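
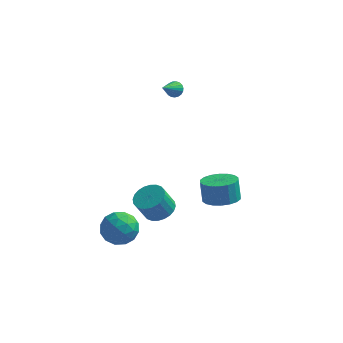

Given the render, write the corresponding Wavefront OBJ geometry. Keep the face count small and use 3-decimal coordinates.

v 2.96 -0.07 -2.994
v 3.605 0.755 -3.076
v 3.385 1.054 -1.788
v 2.74 0.23 -1.706
v 3.189 0.936 -3.189
v 2.97 1.236 -1.901
v 2.728 0.918 -3.263
v 2.509 1.218 -1.976
v 2.313 0.705 -3.284
v 2.094 1.004 -1.997
v 2.026 0.338 -3.248
v 1.807 0.637 -1.96
v 1.924 -0.11 -3.161
v 1.704 0.19 -1.874
v 2.027 -0.55 -3.041
v 1.807 -0.25 -1.754
v 2.315 -0.894 -2.912
v 2.095 -0.595 -1.624
v 2.73 -1.076 -2.799
v 2.511 -0.776 -1.511
v 3.191 -1.058 -2.724
v 2.972 -0.758 -1.437
v 3.606 -0.844 -2.703
v 3.387 -0.545 -1.416
v 3.893 -0.477 -2.74
v 3.674 -0.178 -1.452
v 3.996 -0.03 -2.826
v 3.776 0.27 -1.539
v 3.893 0.41 -2.946
v 3.673 0.71 -1.659
v -0.456 2.945 3.193
v -0.235 3.179 3.627
v -0.844 1.835 3.987
v -0.446 3.257 3.633
v -0.658 3.282 3.564
v -0.835 3.248 3.43
v -0.946 3.162 3.255
v -0.973 3.038 3.07
v -0.911 2.899 2.905
v -0.769 2.767 2.791
v -0.574 2.667 2.745
v -0.358 2.614 2.778
v -0.159 2.619 2.882
v -0.011 2.68 3.039
v 0.06 2.787 3.224
v 0.041 2.922 3.403
v -0.063 3.06 3.545
v -2.321 -2.663 -3.206
v -1.197 -2.681 -3.259
v -2.403 -3.899 -4.541
v -1.279 -3.917 -4.594
v -1.807 -4.34 -3.695
v -1.756 -3.577 -2.87
v -1.844 -3.003 -4.93
v -1.793 -2.24 -4.105
v -0.902 -2.891 -4.324
v -0.88 -3.718 -3.561
v -2.72 -2.862 -4.239
v -2.698 -3.689 -3.476
v -1.751 -2.564 -3.116
v -1.849 -4.016 -4.684
v -2.159 -4.265 -4.156
v -1.498 -4.276 -4.187
v -2.08 -3.09 -2.887
v -1.42 -3.101 -2.918
v -1.778 -4.076 -3.174
v -2.18 -3.479 -4.882
v -1.52 -3.49 -4.913
v -2.102 -2.304 -3.613
v -1.441 -2.315 -3.644
v -1.822 -2.504 -4.626
v -0.918 -2.698 -3.773
v -0.966 -3.424 -4.557
v -1.298 -2.887 -4.755
v -1.268 -2.439 -4.27
v -0.904 -3.184 -3.324
v -0.953 -3.91 -4.108
v -1.263 -4.159 -3.58
v -1.233 -3.71 -3.095
v -0.731 -3.307 -3.95
v -2.647 -2.67 -3.692
v -2.696 -3.396 -4.476
v -2.367 -2.87 -4.705
v -2.337 -2.421 -4.22
v -2.634 -3.156 -3.243
v -2.682 -3.882 -4.027
v -2.332 -4.141 -3.53
v -2.302 -3.693 -3.045
v -2.869 -3.273 -3.85
v 0.341 -3.079 -2.005
v 1.196 -3.007 -1.673
v 0.754 -3.449 -0.442
v -0.101 -3.521 -0.775
v 1.065 -2.68 -1.602
v 0.623 -3.122 -0.372
v 0.825 -2.414 -1.593
v 0.383 -2.855 -0.363
v 0.51 -2.249 -1.647
v 0.069 -2.69 -0.416
v 0.17 -2.211 -1.755
v -0.271 -2.652 -0.524
v -0.144 -2.304 -1.901
v -0.586 -2.746 -0.671
v -0.384 -2.516 -2.064
v -0.826 -2.957 -0.833
v -0.514 -2.813 -2.217
v -0.956 -3.255 -0.986
v -0.514 -3.151 -2.338
v -0.956 -3.593 -1.107
v -0.383 -3.478 -2.408
v -0.825 -3.92 -1.178
v -0.143 -3.745 -2.417
v -0.585 -4.186 -1.187
v 0.171 -3.91 -2.364
v -0.27 -4.351 -1.133
v 0.511 -3.948 -2.256
v 0.07 -4.389 -1.025
v 0.826 -3.854 -2.109
v 0.384 -4.296 -0.879
v 1.066 -3.643 -1.947
v 0.624 -4.084 -0.716
v 1.196 -3.345 -1.794
v 0.754 -3.787 -0.563
f 2 1 5
f 2 5 3
f 3 5 6
f 3 6 4
f 5 1 7
f 5 7 6
f 6 7 8
f 6 8 4
f 7 1 9
f 7 9 8
f 8 9 10
f 8 10 4
f 9 1 11
f 9 11 10
f 10 11 12
f 10 12 4
f 11 1 13
f 11 13 12
f 12 13 14
f 12 14 4
f 13 1 15
f 13 15 14
f 14 15 16
f 14 16 4
f 15 1 17
f 15 17 16
f 16 17 18
f 16 18 4
f 17 1 19
f 17 19 18
f 18 19 20
f 18 20 4
f 19 1 21
f 19 21 20
f 20 21 22
f 20 22 4
f 21 1 23
f 21 23 22
f 22 23 24
f 22 24 4
f 23 1 25
f 23 25 24
f 24 25 26
f 24 26 4
f 25 1 27
f 25 27 26
f 26 27 28
f 26 28 4
f 27 1 29
f 27 29 28
f 28 29 30
f 28 30 4
f 29 1 2
f 29 2 30
f 30 2 3
f 30 3 4
f 32 31 34
f 32 34 33
f 34 31 35
f 34 35 33
f 35 31 36
f 35 36 33
f 36 31 37
f 36 37 33
f 37 31 38
f 37 38 33
f 38 31 39
f 38 39 33
f 39 31 40
f 39 40 33
f 40 31 41
f 40 41 33
f 41 31 42
f 41 42 33
f 42 31 43
f 42 43 33
f 43 31 44
f 43 44 33
f 44 31 45
f 44 45 33
f 45 31 46
f 45 46 33
f 46 31 47
f 46 47 33
f 47 31 32
f 47 32 33
f 48 85 64
f 85 59 88
f 64 88 53
f 85 88 64
f 48 64 60
f 64 53 65
f 60 65 49
f 64 65 60
f 48 60 69
f 60 49 70
f 69 70 55
f 60 70 69
f 48 69 81
f 69 55 84
f 81 84 58
f 69 84 81
f 48 81 85
f 81 58 89
f 85 89 59
f 81 89 85
f 49 65 76
f 65 53 79
f 76 79 57
f 65 79 76
f 53 88 66
f 88 59 87
f 66 87 52
f 88 87 66
f 59 89 86
f 89 58 82
f 86 82 50
f 89 82 86
f 58 84 83
f 84 55 71
f 83 71 54
f 84 71 83
f 55 70 75
f 70 49 72
f 75 72 56
f 70 72 75
f 51 77 63
f 77 57 78
f 63 78 52
f 77 78 63
f 51 63 61
f 63 52 62
f 61 62 50
f 63 62 61
f 51 61 68
f 61 50 67
f 68 67 54
f 61 67 68
f 51 68 73
f 68 54 74
f 73 74 56
f 68 74 73
f 51 73 77
f 73 56 80
f 77 80 57
f 73 80 77
f 52 78 66
f 78 57 79
f 66 79 53
f 78 79 66
f 50 62 86
f 62 52 87
f 86 87 59
f 62 87 86
f 54 67 83
f 67 50 82
f 83 82 58
f 67 82 83
f 56 74 75
f 74 54 71
f 75 71 55
f 74 71 75
f 57 80 76
f 80 56 72
f 76 72 49
f 80 72 76
f 91 90 94
f 91 94 92
f 92 94 95
f 92 95 93
f 94 90 96
f 94 96 95
f 95 96 97
f 95 97 93
f 96 90 98
f 96 98 97
f 97 98 99
f 97 99 93
f 98 90 100
f 98 100 99
f 99 100 101
f 99 101 93
f 100 90 102
f 100 102 101
f 101 102 103
f 101 103 93
f 102 90 104
f 102 104 103
f 103 104 105
f 103 105 93
f 104 90 106
f 104 106 105
f 105 106 107
f 105 107 93
f 106 90 108
f 106 108 107
f 107 108 109
f 107 109 93
f 108 90 110
f 108 110 109
f 109 110 111
f 109 111 93
f 110 90 112
f 110 112 111
f 111 112 113
f 111 113 93
f 112 90 114
f 112 114 113
f 113 114 115
f 113 115 93
f 114 90 116
f 114 116 115
f 115 116 117
f 115 117 93
f 116 90 118
f 116 118 117
f 117 118 119
f 117 119 93
f 118 90 120
f 118 120 119
f 119 120 121
f 119 121 93
f 120 90 122
f 120 122 121
f 121 122 123
f 121 123 93
f 122 90 91
f 122 91 123
f 123 91 92
f 123 92 93



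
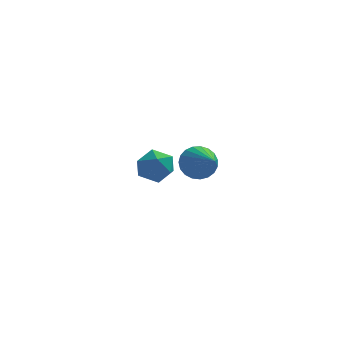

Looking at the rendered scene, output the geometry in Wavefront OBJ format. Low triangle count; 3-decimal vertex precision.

v 1.247 -0.126 -2.376
v 1.702 0.368 -2.501
v 1.838 -0.448 -1.499
v 2.293 0.046 -1.624
v 1.665 0.207 -1.408
v 1.3 0.406 -1.95
v 2.24 -0.486 -2.05
v 1.875 -0.287 -2.592
v 2.316 0.146 -2.3
v 1.961 0.574 -1.903
v 1.579 -0.654 -2.097
v 1.224 -0.226 -1.7
v 3.09 -3.298 -0.19
v 3.369 -3.465 -0.695
v 3.55 -4.342 0.41
v 3.543 -3.324 -0.583
v 3.638 -3.179 -0.404
v 3.639 -3.055 -0.188
v 3.545 -2.972 0.028
v 3.372 -2.946 0.206
v 3.15 -2.98 0.315
v 2.918 -3.07 0.337
v 2.716 -3.198 0.268
v 2.579 -3.344 0.12
v 2.53 -3.482 -0.082
v 2.577 -3.588 -0.303
v 2.714 -3.644 -0.504
v 2.915 -3.639 -0.651
v 3.147 -3.576 -0.719
f 1 12 6
f 1 6 2
f 1 2 8
f 1 8 11
f 1 11 12
f 2 6 10
f 6 12 5
f 12 11 3
f 11 8 7
f 8 2 9
f 4 10 5
f 4 5 3
f 4 3 7
f 4 7 9
f 4 9 10
f 5 10 6
f 3 5 12
f 7 3 11
f 9 7 8
f 10 9 2
f 14 13 16
f 14 16 15
f 16 13 17
f 16 17 15
f 17 13 18
f 17 18 15
f 18 13 19
f 18 19 15
f 19 13 20
f 19 20 15
f 20 13 21
f 20 21 15
f 21 13 22
f 21 22 15
f 22 13 23
f 22 23 15
f 23 13 24
f 23 24 15
f 24 13 25
f 24 25 15
f 25 13 26
f 25 26 15
f 26 13 27
f 26 27 15
f 27 13 28
f 27 28 15
f 28 13 29
f 28 29 15
f 29 13 14
f 29 14 15



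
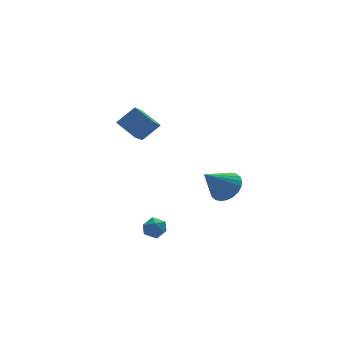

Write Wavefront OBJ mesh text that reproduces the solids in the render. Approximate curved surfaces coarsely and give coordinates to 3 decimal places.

v -2.149 -2.237 -2.296
v -1.778 -1.7 -2.588
v -1.322 -2.98 -2.612
v -0.951 -2.443 -2.904
v -1.024 -2.483 -2.194
v -1.535 -2.023 -1.998
v -1.565 -2.657 -3.202
v -2.076 -2.197 -3.006
v -1.417 -1.959 -3.147
v -1.083 -1.852 -2.524
v -2.017 -2.828 -2.676
v -1.683 -2.721 -2.053
v -1.24 -1.572 4.56
v -1.845 -0.6 5.294
v -2.24 -1.532 3.683
v -2.844 -0.56 4.418
v -0.256 -0.16 3.502
v -0.86 0.812 4.237
v -1.255 -0.12 2.626
v -1.86 0.852 3.36
v 2.187 -2.826 -0.209
v 2.852 -2.627 0.497
v 0.853 -3.054 1.109
v 2.715 -2.274 0.421
v 2.499 -2.005 0.248
v 2.235 -1.86 0.006
v 1.963 -1.863 -0.269
v 1.726 -2.012 -0.535
v 1.559 -2.285 -0.751
v 1.488 -2.64 -0.885
v 1.523 -3.024 -0.916
v 1.659 -3.377 -0.839
v 1.876 -3.646 -0.667
v 2.14 -3.791 -0.425
v 2.411 -3.788 -0.15
v 2.648 -3.639 0.116
v 2.815 -3.366 0.333
v 2.887 -3.011 0.466
f 1 12 6
f 1 6 2
f 1 2 8
f 1 8 11
f 1 11 12
f 2 6 10
f 6 12 5
f 12 11 3
f 11 8 7
f 8 2 9
f 4 10 5
f 4 5 3
f 4 3 7
f 4 7 9
f 4 9 10
f 5 10 6
f 3 5 12
f 7 3 11
f 9 7 8
f 10 9 2
f 14 16 13
f 17 14 13
f 13 16 15
f 15 17 13
f 14 20 16
f 18 14 17
f 18 20 14
f 16 20 15
f 19 17 15
f 15 20 19
f 19 18 17
f 20 18 19
f 22 21 24
f 22 24 23
f 24 21 25
f 24 25 23
f 25 21 26
f 25 26 23
f 26 21 27
f 26 27 23
f 27 21 28
f 27 28 23
f 28 21 29
f 28 29 23
f 29 21 30
f 29 30 23
f 30 21 31
f 30 31 23
f 31 21 32
f 31 32 23
f 32 21 33
f 32 33 23
f 33 21 34
f 33 34 23
f 34 21 35
f 34 35 23
f 35 21 36
f 35 36 23
f 36 21 37
f 36 37 23
f 37 21 38
f 37 38 23
f 38 21 22
f 38 22 23



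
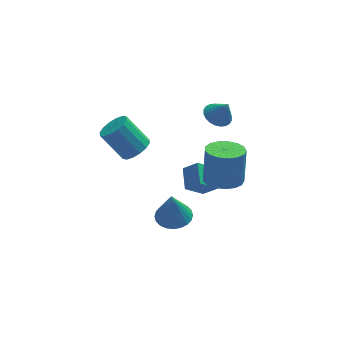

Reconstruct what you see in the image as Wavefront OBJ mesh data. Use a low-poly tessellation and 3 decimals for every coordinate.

v -1.265 2.115 0.348
v -0.603 1.964 0.876
v -1.593 2.674 2.32
v -2.255 2.825 1.792
v -0.535 2.375 0.72
v -1.525 3.085 2.165
v -0.662 2.717 0.465
v -1.652 3.427 1.91
v -0.951 2.897 0.178
v -1.941 3.608 1.623
v -1.324 2.868 -0.063
v -2.314 3.578 1.382
v -1.681 2.637 -0.194
v -2.671 3.347 1.251
v -1.927 2.266 -0.18
v -2.917 2.976 1.264
v -1.995 1.855 -0.025
v -2.985 2.565 1.42
v -1.868 1.513 0.23
v -2.858 2.223 1.675
v -1.579 1.332 0.517
v -2.569 2.043 1.962
v -1.206 1.362 0.758
v -2.196 2.072 2.203
v -0.849 1.593 0.889
v -1.839 2.303 2.334
v 1.725 -3.604 2.931
v 2.448 -4.259 3.03
v 2.657 -3.75 4.849
v 1.935 -3.096 4.749
v 2.669 -3.868 2.896
v 2.878 -3.359 4.714
v 2.673 -3.416 2.769
v 2.883 -2.907 4.587
v 2.461 -3.008 2.679
v 2.67 -2.499 4.498
v 2.08 -2.736 2.647
v 2.289 -2.227 4.466
v 1.617 -2.663 2.68
v 1.827 -2.154 4.498
v 1.18 -2.806 2.77
v 1.39 -2.297 4.589
v 0.867 -3.132 2.897
v 1.077 -2.623 4.716
v 0.751 -3.566 3.032
v 0.961 -3.057 4.851
v 0.858 -4.009 3.144
v 1.068 -3.5 4.962
v 1.164 -4.359 3.206
v 1.374 -3.85 5.025
v 1.598 -4.536 3.206
v 1.808 -4.028 5.025
v 2.061 -4.5 3.143
v 2.271 -3.991 4.961
v 1.455 -0.809 -1.045
v 0.499 -1.006 -0.201
v 1.622 0.362 -0.582
v 0.666 0.165 0.261
v 2.114 -1.165 -0.381
v 1.158 -1.362 0.462
v 2.281 0.006 0.081
v 1.325 -0.191 0.925
v 2.623 1.083 3.284
v 3.302 1.4 3.108
v 3.057 0.757 4.376
v 3.16 1.632 3.234
v 2.935 1.781 3.367
v 2.663 1.824 3.488
v 2.385 1.753 3.578
v 2.144 1.581 3.622
v 1.975 1.333 3.616
v 1.904 1.046 3.558
v 1.944 0.765 3.459
v 2.086 0.533 3.333
v 2.31 0.384 3.2
v 2.582 0.341 3.079
v 2.86 0.412 2.99
v 3.102 0.584 2.945
v 3.271 0.833 2.952
v 3.341 1.119 3.009
v 0.003 -0.709 -2.655
v 0.552 0.06 -2.559
v -0.143 -0.831 -0.845
v 0.214 0.214 -2.576
v -0.155 0.226 -2.605
v -0.5 0.097 -2.641
v -0.769 -0.155 -2.68
v -0.92 -0.492 -2.714
v -0.931 -0.862 -2.74
v -0.8 -1.208 -2.753
v -0.546 -1.478 -2.751
v -0.209 -1.632 -2.734
v 0.16 -1.645 -2.705
v 0.505 -1.515 -2.669
v 0.774 -1.263 -2.63
v 0.925 -0.926 -2.596
v 0.936 -0.557 -2.57
v 0.805 -0.21 -2.557
f 2 1 5
f 2 5 3
f 3 5 6
f 3 6 4
f 5 1 7
f 5 7 6
f 6 7 8
f 6 8 4
f 7 1 9
f 7 9 8
f 8 9 10
f 8 10 4
f 9 1 11
f 9 11 10
f 10 11 12
f 10 12 4
f 11 1 13
f 11 13 12
f 12 13 14
f 12 14 4
f 13 1 15
f 13 15 14
f 14 15 16
f 14 16 4
f 15 1 17
f 15 17 16
f 16 17 18
f 16 18 4
f 17 1 19
f 17 19 18
f 18 19 20
f 18 20 4
f 19 1 21
f 19 21 20
f 20 21 22
f 20 22 4
f 21 1 23
f 21 23 22
f 22 23 24
f 22 24 4
f 23 1 25
f 23 25 24
f 24 25 26
f 24 26 4
f 25 1 2
f 25 2 26
f 26 2 3
f 26 3 4
f 28 27 31
f 28 31 29
f 29 31 32
f 29 32 30
f 31 27 33
f 31 33 32
f 32 33 34
f 32 34 30
f 33 27 35
f 33 35 34
f 34 35 36
f 34 36 30
f 35 27 37
f 35 37 36
f 36 37 38
f 36 38 30
f 37 27 39
f 37 39 38
f 38 39 40
f 38 40 30
f 39 27 41
f 39 41 40
f 40 41 42
f 40 42 30
f 41 27 43
f 41 43 42
f 42 43 44
f 42 44 30
f 43 27 45
f 43 45 44
f 44 45 46
f 44 46 30
f 45 27 47
f 45 47 46
f 46 47 48
f 46 48 30
f 47 27 49
f 47 49 48
f 48 49 50
f 48 50 30
f 49 27 51
f 49 51 50
f 50 51 52
f 50 52 30
f 51 27 53
f 51 53 52
f 52 53 54
f 52 54 30
f 53 27 28
f 53 28 54
f 54 28 29
f 54 29 30
f 56 58 55
f 59 56 55
f 55 58 57
f 57 59 55
f 56 62 58
f 60 56 59
f 60 62 56
f 58 62 57
f 61 59 57
f 57 62 61
f 61 60 59
f 62 60 61
f 64 63 66
f 64 66 65
f 66 63 67
f 66 67 65
f 67 63 68
f 67 68 65
f 68 63 69
f 68 69 65
f 69 63 70
f 69 70 65
f 70 63 71
f 70 71 65
f 71 63 72
f 71 72 65
f 72 63 73
f 72 73 65
f 73 63 74
f 73 74 65
f 74 63 75
f 74 75 65
f 75 63 76
f 75 76 65
f 76 63 77
f 76 77 65
f 77 63 78
f 77 78 65
f 78 63 79
f 78 79 65
f 79 63 80
f 79 80 65
f 80 63 64
f 80 64 65
f 82 81 84
f 82 84 83
f 84 81 85
f 84 85 83
f 85 81 86
f 85 86 83
f 86 81 87
f 86 87 83
f 87 81 88
f 87 88 83
f 88 81 89
f 88 89 83
f 89 81 90
f 89 90 83
f 90 81 91
f 90 91 83
f 91 81 92
f 91 92 83
f 92 81 93
f 92 93 83
f 93 81 94
f 93 94 83
f 94 81 95
f 94 95 83
f 95 81 96
f 95 96 83
f 96 81 97
f 96 97 83
f 97 81 98
f 97 98 83
f 98 81 82
f 98 82 83



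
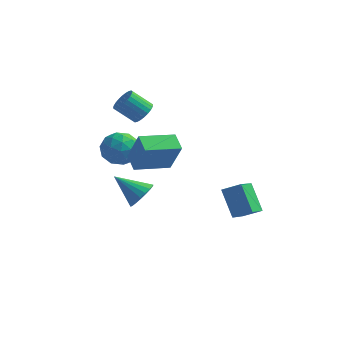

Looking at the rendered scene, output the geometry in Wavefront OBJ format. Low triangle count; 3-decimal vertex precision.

v 2.744 -0.545 -2.41
v 3.837 -0.332 -1.842
v 2.918 1.017 -3.329
v 4.011 1.229 -2.761
v 3.709 -1.529 -3.899
v 4.802 -1.317 -3.331
v 3.883 0.032 -4.818
v 4.976 0.245 -4.25
v -1.008 -4.747 1.228
v -0.231 -5.088 3.17
v -1.682 -3.85 1.654
v -0.904 -4.191 3.597
v 0.624 -3.329 0.823
v 1.402 -3.67 2.766
v -0.049 -2.432 1.25
v 0.728 -2.773 3.192
v -2.757 1.964 1.423
v -2.28 1.396 1.817
v -3.445 1.148 2.87
v -3.923 1.716 2.477
v -2.196 1.671 1.975
v -3.361 1.422 3.028
v -2.198 1.99 2.049
v -3.363 1.742 3.102
v -2.284 2.306 2.028
v -3.449 2.057 3.081
v -2.443 2.569 1.914
v -3.608 2.32 2.967
v -2.649 2.74 1.726
v -3.815 2.492 2.779
v -2.873 2.794 1.492
v -4.038 2.545 2.545
v -3.078 2.721 1.247
v -4.243 2.472 2.301
v -3.235 2.532 1.03
v -4.4 2.284 2.083
v -3.319 2.258 0.872
v -4.484 2.009 1.925
v -3.317 1.938 0.798
v -4.482 1.69 1.851
v -3.231 1.623 0.819
v -4.396 1.374 1.872
v -3.072 1.36 0.933
v -4.237 1.111 1.986
v -2.865 1.188 1.121
v -4.031 0.94 2.174
v -2.642 1.135 1.355
v -3.807 0.886 2.408
v -2.437 1.208 1.599
v -3.602 0.959 2.653
v -1.357 -2.432 -2.547
v -0.792 -2.599 -1.751
v -3.043 -2.348 -1.333
v -0.792 -2.159 -1.781
v -0.903 -1.774 -1.962
v -1.105 -1.519 -2.26
v -1.356 -1.444 -2.614
v -1.607 -1.565 -2.955
v -1.809 -1.858 -3.215
v -1.921 -2.265 -3.343
v -1.921 -2.704 -3.313
v -1.81 -3.09 -3.131
v -1.608 -3.345 -2.834
v -1.357 -3.42 -2.48
v -1.106 -3.298 -2.139
v -0.904 -3.005 -1.879
v -4.337 -0.812 -0.339
v -3.974 -0.199 0.664
v -2.466 -1.421 -0.644
v -2.103 -0.808 0.359
v -2.814 -1.805 0.472
v -3.97 -1.429 0.66
v -2.47 -0.191 -0.64
v -3.626 0.185 -0.452
v -2.82 0.185 0.478
v -3.032 -0.813 1.165
v -3.408 -0.807 -1.145
v -3.62 -1.805 -0.458
v -4.319 -0.452 0.189
v -2.121 -1.168 -0.169
v -2.538 -1.754 -0.103
v -2.325 -1.394 0.486
v -4.317 -1.175 0.187
v -4.104 -0.815 0.777
v -3.422 -1.759 0.664
v -2.336 -0.805 -0.757
v -2.123 -0.445 -0.167
v -4.115 -0.226 -0.466
v -3.902 0.134 0.123
v -3.018 0.139 -0.644
v -3.428 0.134 0.669
v -2.328 -0.224 0.49
v -2.544 0.139 -0.097
v -3.223 0.36 0.014
v -3.553 -0.453 1.073
v -2.453 -0.81 0.894
v -2.871 -1.397 0.96
v -3.551 -1.176 1.071
v -2.875 -0.227 0.964
v -3.987 -0.81 -0.874
v -2.887 -1.167 -1.053
v -2.889 -0.444 -1.051
v -3.569 -0.223 -0.94
v -4.112 -1.396 -0.47
v -3.012 -1.754 -0.649
v -3.217 -1.98 0.006
v -3.896 -1.759 0.117
v -3.565 -1.393 -0.944
f 2 4 1
f 5 2 1
f 1 4 3
f 3 5 1
f 2 8 4
f 6 2 5
f 6 8 2
f 4 8 3
f 7 5 3
f 3 8 7
f 7 6 5
f 8 6 7
f 10 12 9
f 13 10 9
f 9 12 11
f 11 13 9
f 10 16 12
f 14 10 13
f 14 16 10
f 12 16 11
f 15 13 11
f 11 16 15
f 15 14 13
f 16 14 15
f 18 17 21
f 18 21 19
f 19 21 22
f 19 22 20
f 21 17 23
f 21 23 22
f 22 23 24
f 22 24 20
f 23 17 25
f 23 25 24
f 24 25 26
f 24 26 20
f 25 17 27
f 25 27 26
f 26 27 28
f 26 28 20
f 27 17 29
f 27 29 28
f 28 29 30
f 28 30 20
f 29 17 31
f 29 31 30
f 30 31 32
f 30 32 20
f 31 17 33
f 31 33 32
f 32 33 34
f 32 34 20
f 33 17 35
f 33 35 34
f 34 35 36
f 34 36 20
f 35 17 37
f 35 37 36
f 36 37 38
f 36 38 20
f 37 17 39
f 37 39 38
f 38 39 40
f 38 40 20
f 39 17 41
f 39 41 40
f 40 41 42
f 40 42 20
f 41 17 43
f 41 43 42
f 42 43 44
f 42 44 20
f 43 17 45
f 43 45 44
f 44 45 46
f 44 46 20
f 45 17 47
f 45 47 46
f 46 47 48
f 46 48 20
f 47 17 49
f 47 49 48
f 48 49 50
f 48 50 20
f 49 17 18
f 49 18 50
f 50 18 19
f 50 19 20
f 52 51 54
f 52 54 53
f 54 51 55
f 54 55 53
f 55 51 56
f 55 56 53
f 56 51 57
f 56 57 53
f 57 51 58
f 57 58 53
f 58 51 59
f 58 59 53
f 59 51 60
f 59 60 53
f 60 51 61
f 60 61 53
f 61 51 62
f 61 62 53
f 62 51 63
f 62 63 53
f 63 51 64
f 63 64 53
f 64 51 65
f 64 65 53
f 65 51 66
f 65 66 53
f 66 51 52
f 66 52 53
f 67 104 83
f 104 78 107
f 83 107 72
f 104 107 83
f 67 83 79
f 83 72 84
f 79 84 68
f 83 84 79
f 67 79 88
f 79 68 89
f 88 89 74
f 79 89 88
f 67 88 100
f 88 74 103
f 100 103 77
f 88 103 100
f 67 100 104
f 100 77 108
f 104 108 78
f 100 108 104
f 68 84 95
f 84 72 98
f 95 98 76
f 84 98 95
f 72 107 85
f 107 78 106
f 85 106 71
f 107 106 85
f 78 108 105
f 108 77 101
f 105 101 69
f 108 101 105
f 77 103 102
f 103 74 90
f 102 90 73
f 103 90 102
f 74 89 94
f 89 68 91
f 94 91 75
f 89 91 94
f 70 96 82
f 96 76 97
f 82 97 71
f 96 97 82
f 70 82 80
f 82 71 81
f 80 81 69
f 82 81 80
f 70 80 87
f 80 69 86
f 87 86 73
f 80 86 87
f 70 87 92
f 87 73 93
f 92 93 75
f 87 93 92
f 70 92 96
f 92 75 99
f 96 99 76
f 92 99 96
f 71 97 85
f 97 76 98
f 85 98 72
f 97 98 85
f 69 81 105
f 81 71 106
f 105 106 78
f 81 106 105
f 73 86 102
f 86 69 101
f 102 101 77
f 86 101 102
f 75 93 94
f 93 73 90
f 94 90 74
f 93 90 94
f 76 99 95
f 99 75 91
f 95 91 68
f 99 91 95



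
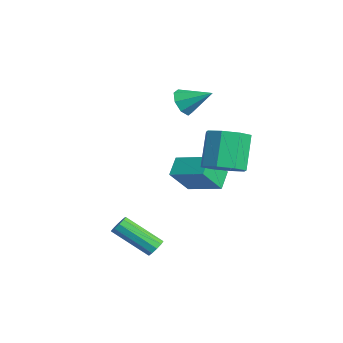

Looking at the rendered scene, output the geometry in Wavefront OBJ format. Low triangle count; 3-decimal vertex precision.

v -1.047 2.18 -1.49
v -0.073 2.385 -1.024
v -1.038 2.966 0.737
v -2.013 2.76 0.27
v -0.389 3.058 -1.419
v -1.354 3.639 0.341
v -1.091 3.216 -1.856
v -2.056 3.797 -0.096
v -1.767 2.767 -2.079
v -2.733 3.348 -0.318
v -2.022 1.974 -1.957
v -2.987 2.555 -0.196
v -1.706 1.301 -1.561
v -2.671 1.882 0.199
v -1.004 1.143 -1.124
v -1.969 1.724 0.636
v -0.327 1.592 -0.902
v -1.293 2.173 0.859
v -3.953 1.185 1.671
v -3.454 0.612 2.007
v -3.147 2.355 2.469
v -3.232 0.835 1.456
v -3.431 1.262 1.03
v -3.937 1.644 0.98
v -4.452 1.757 1.335
v -4.674 1.534 1.887
v -4.474 1.107 2.312
v -3.969 0.725 2.362
v 2.007 -2.037 -4.342
v 2.256 -2.431 -4.595
v 1.281 -3.857 -3.331
v 1.033 -3.463 -3.078
v 2.444 -2.337 -4.344
v 1.469 -3.763 -3.08
v 2.466 -2.129 -4.092
v 1.491 -3.554 -2.828
v 2.312 -1.885 -3.936
v 1.337 -3.311 -2.672
v 2.042 -1.7 -3.935
v 1.067 -3.125 -2.671
v 1.759 -1.643 -4.089
v 0.784 -3.069 -2.825
v 1.571 -1.737 -4.34
v 0.596 -3.163 -3.076
v 1.549 -1.946 -4.592
v 0.574 -3.371 -3.328
v 1.703 -2.189 -4.748
v 0.728 -3.615 -3.484
v 1.973 -2.375 -4.749
v 0.998 -3.8 -3.485
v -3.858 0.469 -2.987
v -4.618 1.039 -2.304
v -4.283 1.551 -4.362
v -5.043 2.12 -3.679
v -2.477 1.68 -2.461
v -3.237 2.249 -1.778
v -2.902 2.761 -3.836
v -3.662 3.331 -3.153
f 2 1 5
f 2 5 3
f 3 5 6
f 3 6 4
f 5 1 7
f 5 7 6
f 6 7 8
f 6 8 4
f 7 1 9
f 7 9 8
f 8 9 10
f 8 10 4
f 9 1 11
f 9 11 10
f 10 11 12
f 10 12 4
f 11 1 13
f 11 13 12
f 12 13 14
f 12 14 4
f 13 1 15
f 13 15 14
f 14 15 16
f 14 16 4
f 15 1 17
f 15 17 16
f 16 17 18
f 16 18 4
f 17 1 2
f 17 2 18
f 18 2 3
f 18 3 4
f 20 19 22
f 20 22 21
f 22 19 23
f 22 23 21
f 23 19 24
f 23 24 21
f 24 19 25
f 24 25 21
f 25 19 26
f 25 26 21
f 26 19 27
f 26 27 21
f 27 19 28
f 27 28 21
f 28 19 20
f 28 20 21
f 30 29 33
f 30 33 31
f 31 33 34
f 31 34 32
f 33 29 35
f 33 35 34
f 34 35 36
f 34 36 32
f 35 29 37
f 35 37 36
f 36 37 38
f 36 38 32
f 37 29 39
f 37 39 38
f 38 39 40
f 38 40 32
f 39 29 41
f 39 41 40
f 40 41 42
f 40 42 32
f 41 29 43
f 41 43 42
f 42 43 44
f 42 44 32
f 43 29 45
f 43 45 44
f 44 45 46
f 44 46 32
f 45 29 47
f 45 47 46
f 46 47 48
f 46 48 32
f 47 29 49
f 47 49 48
f 48 49 50
f 48 50 32
f 49 29 30
f 49 30 50
f 50 30 31
f 50 31 32
f 52 54 51
f 55 52 51
f 51 54 53
f 53 55 51
f 52 58 54
f 56 52 55
f 56 58 52
f 54 58 53
f 57 55 53
f 53 58 57
f 57 56 55
f 58 56 57



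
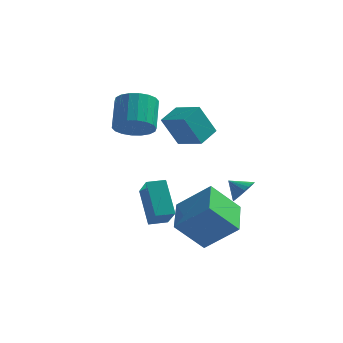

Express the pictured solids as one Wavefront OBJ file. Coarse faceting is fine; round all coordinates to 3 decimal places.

v 1.298 -2.856 -3.453
v 0.029 -3.446 -1.969
v 0.884 -0.865 -3.016
v -0.386 -1.455 -1.532
v 2.926 -2.825 -2.048
v 1.656 -3.415 -0.564
v 2.511 -0.834 -1.611
v 1.242 -1.424 -0.127
v -1.794 -1.294 -3.1
v -1.154 -2.329 -1.942
v -2.579 -0.061 -1.565
v -1.94 -1.096 -0.406
v -0.98 -0.784 -3.094
v -0.341 -1.819 -1.935
v -1.766 0.449 -1.558
v -1.126 -0.586 -0.4
v -2.959 0.456 2.362
v -1.976 0.313 2.734
v -2.239 1.682 3.951
v -3.221 1.824 3.578
v -1.913 0.631 2.391
v -2.176 1.999 3.607
v -2.058 0.913 2.042
v -2.32 2.282 3.258
v -2.38 1.105 1.756
v -2.643 2.474 2.973
v -2.817 1.169 1.59
v -3.08 2.537 2.807
v -3.282 1.091 1.577
v -3.545 2.459 2.794
v -3.683 0.887 1.72
v -3.946 2.256 2.936
v -3.941 0.598 1.989
v -4.204 1.967 3.206
v -4.004 0.281 2.333
v -4.267 1.649 3.549
v -3.86 -0.002 2.682
v -4.122 1.367 3.898
v -3.537 -0.194 2.967
v -3.8 1.175 4.184
v -3.1 -0.257 3.133
v -3.363 1.111 4.35
v -2.635 -0.179 3.146
v -2.898 1.189 4.363
v -2.234 0.024 3.004
v -2.497 1.393 4.22
v -0.804 0.415 1.583
v -1.546 0.082 3.19
v -0.367 1.505 2.011
v -1.108 1.172 3.617
v 0.508 -0.292 2.043
v -0.233 -0.625 3.649
v 0.946 0.798 2.47
v 0.204 0.465 4.077
v 2.103 1.696 -1.827
v 2.536 1.578 -1.19
v 1.297 1.844 -1.253
v 2.564 1.898 -1.232
v 2.513 2.183 -1.377
v 2.391 2.385 -1.6
v 2.219 2.467 -1.863
v 2.026 2.416 -2.119
v 1.847 2.24 -2.325
v 1.712 1.971 -2.444
v 1.645 1.654 -2.458
v 1.657 1.344 -2.362
v 1.745 1.095 -2.173
v 1.896 0.95 -1.925
v 2.082 0.935 -1.66
v 2.272 1.05 -1.424
v 2.432 1.278 -1.258
f 2 4 1
f 5 2 1
f 1 4 3
f 3 5 1
f 2 8 4
f 6 2 5
f 6 8 2
f 4 8 3
f 7 5 3
f 3 8 7
f 7 6 5
f 8 6 7
f 10 12 9
f 13 10 9
f 9 12 11
f 11 13 9
f 10 16 12
f 14 10 13
f 14 16 10
f 12 16 11
f 15 13 11
f 11 16 15
f 15 14 13
f 16 14 15
f 18 17 21
f 18 21 19
f 19 21 22
f 19 22 20
f 21 17 23
f 21 23 22
f 22 23 24
f 22 24 20
f 23 17 25
f 23 25 24
f 24 25 26
f 24 26 20
f 25 17 27
f 25 27 26
f 26 27 28
f 26 28 20
f 27 17 29
f 27 29 28
f 28 29 30
f 28 30 20
f 29 17 31
f 29 31 30
f 30 31 32
f 30 32 20
f 31 17 33
f 31 33 32
f 32 33 34
f 32 34 20
f 33 17 35
f 33 35 34
f 34 35 36
f 34 36 20
f 35 17 37
f 35 37 36
f 36 37 38
f 36 38 20
f 37 17 39
f 37 39 38
f 38 39 40
f 38 40 20
f 39 17 41
f 39 41 40
f 40 41 42
f 40 42 20
f 41 17 43
f 41 43 42
f 42 43 44
f 42 44 20
f 43 17 45
f 43 45 44
f 44 45 46
f 44 46 20
f 45 17 18
f 45 18 46
f 46 18 19
f 46 19 20
f 48 50 47
f 51 48 47
f 47 50 49
f 49 51 47
f 48 54 50
f 52 48 51
f 52 54 48
f 50 54 49
f 53 51 49
f 49 54 53
f 53 52 51
f 54 52 53
f 56 55 58
f 56 58 57
f 58 55 59
f 58 59 57
f 59 55 60
f 59 60 57
f 60 55 61
f 60 61 57
f 61 55 62
f 61 62 57
f 62 55 63
f 62 63 57
f 63 55 64
f 63 64 57
f 64 55 65
f 64 65 57
f 65 55 66
f 65 66 57
f 66 55 67
f 66 67 57
f 67 55 68
f 67 68 57
f 68 55 69
f 68 69 57
f 69 55 70
f 69 70 57
f 70 55 71
f 70 71 57
f 71 55 56
f 71 56 57



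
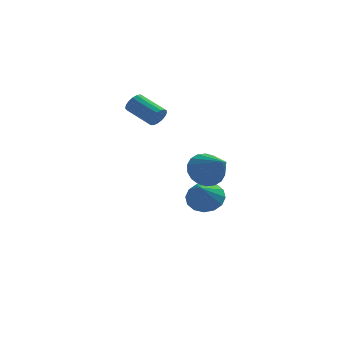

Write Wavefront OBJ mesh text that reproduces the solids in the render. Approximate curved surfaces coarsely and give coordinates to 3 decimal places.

v 1.017 -1.095 0.209
v 1.693 -1.137 -0.443
v 1.963 -2.385 1.271
v 1.826 -0.831 -0.19
v 1.799 -0.577 0.141
v 1.617 -0.427 0.487
v 1.316 -0.408 0.777
v 0.956 -0.526 0.954
v 0.608 -0.756 0.984
v 0.341 -1.054 0.86
v 0.208 -1.36 0.608
v 0.236 -1.613 0.276
v 0.418 -1.764 -0.069
v 0.719 -1.782 -0.359
v 1.079 -1.664 -0.537
v 1.427 -1.434 -0.567
v 0.661 3.608 -3.638
v 1.47 3.201 -3.925
v 0.479 2.432 -2.482
v 1.605 3.522 -3.578
v 1.487 3.866 -3.247
v 1.148 4.141 -3.02
v 0.678 4.273 -2.96
v 0.204 4.227 -3.081
v -0.148 4.015 -3.351
v -0.283 3.695 -3.699
v -0.166 3.351 -4.03
v 0.174 3.076 -4.256
v 0.643 2.944 -4.317
v 1.118 2.99 -4.196
v -1.375 1.985 2.098
v -1.097 2.035 2.582
v -2.286 2.825 3.185
v -2.565 2.775 2.702
v -1.023 2.252 2.442
v -2.213 3.042 3.046
v -1.031 2.408 2.224
v -2.22 3.198 2.827
v -1.117 2.467 1.977
v -2.306 3.257 2.581
v -1.262 2.415 1.758
v -2.452 3.205 2.361
v -1.433 2.265 1.617
v -2.623 3.055 2.22
v -1.591 2.051 1.586
v -2.781 2.841 2.189
v -1.7 1.821 1.672
v -2.889 2.611 2.276
v -1.734 1.63 1.856
v -2.923 2.419 2.46
v -1.686 1.519 2.096
v -2.875 2.309 2.699
v -1.567 1.515 2.336
v -2.756 2.305 2.939
v -1.404 1.619 2.522
v -2.593 2.409 3.125
v -1.234 1.807 2.61
v -2.423 2.597 3.213
f 2 1 4
f 2 4 3
f 4 1 5
f 4 5 3
f 5 1 6
f 5 6 3
f 6 1 7
f 6 7 3
f 7 1 8
f 7 8 3
f 8 1 9
f 8 9 3
f 9 1 10
f 9 10 3
f 10 1 11
f 10 11 3
f 11 1 12
f 11 12 3
f 12 1 13
f 12 13 3
f 13 1 14
f 13 14 3
f 14 1 15
f 14 15 3
f 15 1 16
f 15 16 3
f 16 1 2
f 16 2 3
f 18 17 20
f 18 20 19
f 20 17 21
f 20 21 19
f 21 17 22
f 21 22 19
f 22 17 23
f 22 23 19
f 23 17 24
f 23 24 19
f 24 17 25
f 24 25 19
f 25 17 26
f 25 26 19
f 26 17 27
f 26 27 19
f 27 17 28
f 27 28 19
f 28 17 29
f 28 29 19
f 29 17 30
f 29 30 19
f 30 17 18
f 30 18 19
f 32 31 35
f 32 35 33
f 33 35 36
f 33 36 34
f 35 31 37
f 35 37 36
f 36 37 38
f 36 38 34
f 37 31 39
f 37 39 38
f 38 39 40
f 38 40 34
f 39 31 41
f 39 41 40
f 40 41 42
f 40 42 34
f 41 31 43
f 41 43 42
f 42 43 44
f 42 44 34
f 43 31 45
f 43 45 44
f 44 45 46
f 44 46 34
f 45 31 47
f 45 47 46
f 46 47 48
f 46 48 34
f 47 31 49
f 47 49 48
f 48 49 50
f 48 50 34
f 49 31 51
f 49 51 50
f 50 51 52
f 50 52 34
f 51 31 53
f 51 53 52
f 52 53 54
f 52 54 34
f 53 31 55
f 53 55 54
f 54 55 56
f 54 56 34
f 55 31 57
f 55 57 56
f 56 57 58
f 56 58 34
f 57 31 32
f 57 32 58
f 58 32 33
f 58 33 34



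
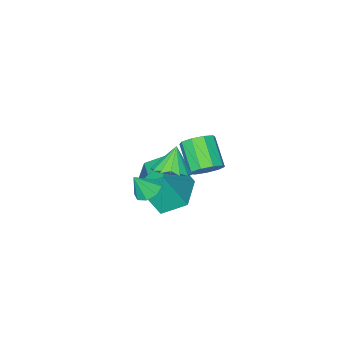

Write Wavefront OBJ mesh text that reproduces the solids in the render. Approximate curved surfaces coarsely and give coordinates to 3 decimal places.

v -2.266 -2.544 -3.526
v -1.636 -2.977 -3.761
v -2.044 -4.15 -2.689
v -2.674 -3.716 -2.454
v -1.494 -2.649 -3.347
v -1.901 -3.821 -2.275
v -1.712 -2.271 -3.017
v -2.12 -3.444 -1.945
v -2.19 -2.021 -2.925
v -2.598 -3.193 -1.853
v -2.704 -2.015 -3.114
v -3.111 -3.188 -2.042
v -3.012 -2.257 -3.496
v -3.42 -3.43 -2.424
v -2.972 -2.633 -3.892
v -3.38 -3.805 -2.82
v -2.601 -2.967 -4.116
v -3.009 -4.139 -3.044
v -2.074 -3.103 -4.065
v -2.481 -4.276 -2.993
v 1.382 -0.322 -0.505
v 2.041 -0.853 -0.353
v 0.898 -0.598 0.625
v 2.171 -0.491 -0.208
v 2.121 -0.089 -0.131
v 1.902 0.259 -0.14
v 1.563 0.474 -0.233
v 1.183 0.507 -0.387
v 0.849 0.35 -0.569
v 0.637 0.039 -0.736
v 0.595 -0.354 -0.85
v 0.734 -0.74 -0.885
v 1.022 -1.03 -0.833
v 1.392 -1.158 -0.706
v 1.759 -1.094 -0.532
v 0.209 -2.025 -3.328
v -0.548 -1.22 -2.625
v 1.609 -0.726 -3.31
v 0.852 0.079 -2.606
v 0.888 -2.779 -1.734
v 0.131 -1.974 -1.03
v 2.288 -1.48 -1.715
v 1.531 -0.675 -1.012
v 2.935 0.188 -0.602
v 3.345 0.648 -0.732
v 3.465 -0.028 0.302
v 2.968 0.804 -0.475
v 2.572 0.598 -0.292
v 2.389 0.152 -0.291
v 2.526 -0.273 -0.472
v 2.902 -0.428 -0.73
v 3.298 -0.223 -0.913
v 3.482 0.223 -0.914
f 2 1 5
f 2 5 3
f 3 5 6
f 3 6 4
f 5 1 7
f 5 7 6
f 6 7 8
f 6 8 4
f 7 1 9
f 7 9 8
f 8 9 10
f 8 10 4
f 9 1 11
f 9 11 10
f 10 11 12
f 10 12 4
f 11 1 13
f 11 13 12
f 12 13 14
f 12 14 4
f 13 1 15
f 13 15 14
f 14 15 16
f 14 16 4
f 15 1 17
f 15 17 16
f 16 17 18
f 16 18 4
f 17 1 19
f 17 19 18
f 18 19 20
f 18 20 4
f 19 1 2
f 19 2 20
f 20 2 3
f 20 3 4
f 22 21 24
f 22 24 23
f 24 21 25
f 24 25 23
f 25 21 26
f 25 26 23
f 26 21 27
f 26 27 23
f 27 21 28
f 27 28 23
f 28 21 29
f 28 29 23
f 29 21 30
f 29 30 23
f 30 21 31
f 30 31 23
f 31 21 32
f 31 32 23
f 32 21 33
f 32 33 23
f 33 21 34
f 33 34 23
f 34 21 35
f 34 35 23
f 35 21 22
f 35 22 23
f 37 39 36
f 40 37 36
f 36 39 38
f 38 40 36
f 37 43 39
f 41 37 40
f 41 43 37
f 39 43 38
f 42 40 38
f 38 43 42
f 42 41 40
f 43 41 42
f 45 44 47
f 45 47 46
f 47 44 48
f 47 48 46
f 48 44 49
f 48 49 46
f 49 44 50
f 49 50 46
f 50 44 51
f 50 51 46
f 51 44 52
f 51 52 46
f 52 44 53
f 52 53 46
f 53 44 45
f 53 45 46



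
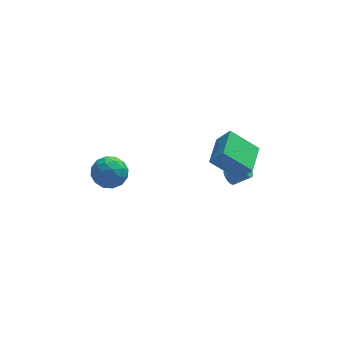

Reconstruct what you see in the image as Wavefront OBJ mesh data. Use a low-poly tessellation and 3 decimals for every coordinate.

v 2.552 -1.009 -2.206
v 2.851 -0.794 -2.588
v 3.787 -0.936 -1.935
v 3.488 -1.151 -1.554
v 2.799 -0.626 -2.478
v 3.735 -0.769 -1.825
v 2.71 -0.517 -2.326
v 3.646 -0.66 -1.673
v 2.597 -0.483 -2.156
v 3.533 -0.626 -1.504
v 2.477 -0.529 -1.994
v 3.413 -0.671 -1.341
v 2.369 -0.648 -1.865
v 3.305 -0.79 -1.212
v 2.288 -0.821 -1.787
v 3.224 -0.964 -1.134
v 2.247 -1.024 -1.773
v 3.183 -1.166 -1.12
v 2.253 -1.224 -1.825
v 3.189 -1.366 -1.172
v 2.305 -1.391 -1.935
v 3.241 -1.534 -1.282
v 2.394 -1.5 -2.087
v 3.33 -1.643 -1.434
v 2.507 -1.534 -2.256
v 3.443 -1.677 -1.604
v 2.627 -1.489 -2.419
v 3.563 -1.631 -1.766
v 2.735 -1.37 -2.548
v 3.671 -1.512 -1.895
v 2.816 -1.196 -2.626
v 3.752 -1.339 -1.973
v 2.857 -0.994 -2.64
v 3.793 -1.136 -1.987
v 2.626 -3.148 -0.354
v 1.173 -2.634 0.856
v 3.329 -1.32 -0.288
v 1.876 -0.806 0.923
v 3.284 -3.434 0.557
v 1.831 -2.92 1.768
v 3.987 -1.606 0.624
v 2.534 -1.092 1.834
v -4.663 -0.298 -0.954
v -3.795 0.231 -0.647
v -3.685 -1.371 -1.873
v -2.817 -0.842 -1.566
v -3.364 -1.419 -0.862
v -3.968 -0.756 -0.294
v -3.512 -0.384 -2.226
v -4.116 0.279 -1.658
v -3.083 0.177 -1.433
v -2.992 -0.462 -0.59
v -4.488 -0.678 -1.93
v -4.397 -1.317 -1.087
v -4.315 0.061 -0.72
v -3.165 -1.201 -1.8
v -3.487 -1.54 -1.386
v -2.976 -1.229 -1.206
v -4.417 -0.519 -0.512
v -3.906 -0.208 -0.332
v -3.653 -1.178 -0.458
v -3.574 -0.932 -2.188
v -3.063 -0.621 -2.008
v -4.504 0.089 -1.314
v -3.993 0.4 -1.134
v -3.827 0.038 -2.062
v -3.386 0.34 -1.002
v -2.811 -0.291 -1.542
v -3.22 -0.022 -1.93
v -3.575 0.368 -1.596
v -3.332 -0.036 -0.506
v -2.758 -0.666 -1.046
v -3.079 -1.005 -0.632
v -3.434 -0.615 -0.298
v -2.914 -0.067 -0.968
v -4.722 -0.474 -1.474
v -4.148 -1.104 -2.014
v -4.046 -0.525 -2.222
v -4.401 -0.135 -1.888
v -4.669 -0.849 -0.978
v -4.094 -1.48 -1.518
v -3.905 -1.508 -0.924
v -4.26 -1.118 -0.59
v -4.566 -1.073 -1.552
f 2 1 5
f 2 5 3
f 3 5 6
f 3 6 4
f 5 1 7
f 5 7 6
f 6 7 8
f 6 8 4
f 7 1 9
f 7 9 8
f 8 9 10
f 8 10 4
f 9 1 11
f 9 11 10
f 10 11 12
f 10 12 4
f 11 1 13
f 11 13 12
f 12 13 14
f 12 14 4
f 13 1 15
f 13 15 14
f 14 15 16
f 14 16 4
f 15 1 17
f 15 17 16
f 16 17 18
f 16 18 4
f 17 1 19
f 17 19 18
f 18 19 20
f 18 20 4
f 19 1 21
f 19 21 20
f 20 21 22
f 20 22 4
f 21 1 23
f 21 23 22
f 22 23 24
f 22 24 4
f 23 1 25
f 23 25 24
f 24 25 26
f 24 26 4
f 25 1 27
f 25 27 26
f 26 27 28
f 26 28 4
f 27 1 29
f 27 29 28
f 28 29 30
f 28 30 4
f 29 1 31
f 29 31 30
f 30 31 32
f 30 32 4
f 31 1 33
f 31 33 32
f 32 33 34
f 32 34 4
f 33 1 2
f 33 2 34
f 34 2 3
f 34 3 4
f 36 38 35
f 39 36 35
f 35 38 37
f 37 39 35
f 36 42 38
f 40 36 39
f 40 42 36
f 38 42 37
f 41 39 37
f 37 42 41
f 41 40 39
f 42 40 41
f 43 80 59
f 80 54 83
f 59 83 48
f 80 83 59
f 43 59 55
f 59 48 60
f 55 60 44
f 59 60 55
f 43 55 64
f 55 44 65
f 64 65 50
f 55 65 64
f 43 64 76
f 64 50 79
f 76 79 53
f 64 79 76
f 43 76 80
f 76 53 84
f 80 84 54
f 76 84 80
f 44 60 71
f 60 48 74
f 71 74 52
f 60 74 71
f 48 83 61
f 83 54 82
f 61 82 47
f 83 82 61
f 54 84 81
f 84 53 77
f 81 77 45
f 84 77 81
f 53 79 78
f 79 50 66
f 78 66 49
f 79 66 78
f 50 65 70
f 65 44 67
f 70 67 51
f 65 67 70
f 46 72 58
f 72 52 73
f 58 73 47
f 72 73 58
f 46 58 56
f 58 47 57
f 56 57 45
f 58 57 56
f 46 56 63
f 56 45 62
f 63 62 49
f 56 62 63
f 46 63 68
f 63 49 69
f 68 69 51
f 63 69 68
f 46 68 72
f 68 51 75
f 72 75 52
f 68 75 72
f 47 73 61
f 73 52 74
f 61 74 48
f 73 74 61
f 45 57 81
f 57 47 82
f 81 82 54
f 57 82 81
f 49 62 78
f 62 45 77
f 78 77 53
f 62 77 78
f 51 69 70
f 69 49 66
f 70 66 50
f 69 66 70
f 52 75 71
f 75 51 67
f 71 67 44
f 75 67 71



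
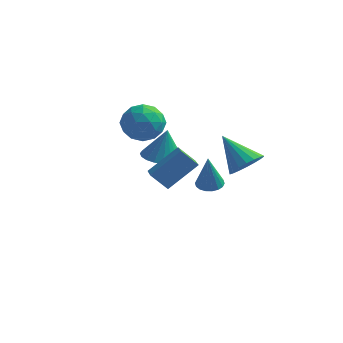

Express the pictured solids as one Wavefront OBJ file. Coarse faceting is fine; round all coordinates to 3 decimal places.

v 0.482 -3.091 -0.311
v -0.27 -3.248 0.462
v -0.011 -2.214 -0.613
v -0.762 -2.371 0.161
v 1.502 -2.109 0.879
v 0.751 -2.266 1.653
v 1.01 -1.232 0.578
v 0.258 -1.389 1.351
v -1.321 0.537 -0.527
v -0.503 1.05 -0.697
v -1.099 0.723 1.107
v -0.787 1.342 -0.692
v -1.163 1.495 -0.658
v -1.567 1.483 -0.602
v -1.928 1.307 -0.533
v -2.184 0.997 -0.462
v -2.291 0.609 -0.404
v -2.23 0.207 -0.366
v -2.012 -0.137 -0.356
v -1.675 -0.365 -0.376
v -1.276 -0.437 -0.422
v -0.886 -0.34 -0.486
v -0.57 -0.092 -0.558
v -0.385 0.265 -0.624
v -0.361 0.668 -0.673
v 2.51 1.239 -0.667
v 3.18 1.602 -0.117
v 1.13 1.761 0.667
v 3.071 1.927 -0.357
v 2.85 2.115 -0.658
v 2.563 2.13 -0.962
v 2.265 1.969 -1.207
v 2.015 1.663 -1.345
v 1.864 1.273 -1.349
v 1.841 0.876 -1.218
v 1.95 0.551 -0.978
v 2.17 0.363 -0.676
v 2.458 0.348 -0.373
v 2.756 0.51 -0.128
v 3.005 0.816 0.01
v 3.157 1.206 0.014
v -4.195 2.801 -0.603
v -3.575 3.7 -0.948
v -3.085 2.6 0.868
v -2.465 3.499 0.523
v -3.534 3.653 0.905
v -4.22 3.778 -0.004
v -2.44 2.522 -0.076
v -3.126 2.647 -0.985
v -2.49 3.528 -0.622
v -3.166 4.227 -0.016
v -3.494 2.073 -0.064
v -4.17 2.772 0.542
v -3.983 3.268 -0.905
v -2.677 3.032 0.825
v -3.306 3.122 1.049
v -2.941 3.651 0.846
v -4.362 3.314 -0.35
v -3.997 3.843 -0.553
v -3.973 3.815 0.536
v -2.663 2.457 0.473
v -2.298 2.986 0.27
v -3.719 2.649 -0.926
v -3.354 3.178 -1.129
v -2.687 2.485 -0.616
v -2.98 3.696 -0.916
v -2.327 3.578 -0.051
v -2.313 3.003 -0.403
v -2.716 3.076 -0.938
v -3.378 4.107 -0.56
v -2.725 3.989 0.305
v -3.354 4.079 0.529
v -3.757 4.152 -0.005
v -2.74 4.006 -0.368
v -3.935 2.311 -0.385
v -3.282 2.193 0.48
v -2.903 2.148 -0.075
v -3.306 2.221 -0.609
v -4.333 2.722 -0.029
v -3.68 2.604 0.836
v -3.944 3.224 0.858
v -4.347 3.297 0.323
v -3.92 2.294 0.288
v -0.085 3.441 -3.594
v 0.597 3.346 -3.641
v -0.015 2.999 -1.686
v 0.574 3.644 -3.571
v 0.421 3.902 -3.506
v 0.167 4.069 -3.458
v -0.136 4.111 -3.437
v -0.43 4.02 -3.447
v -0.655 3.815 -3.487
v -0.767 3.535 -3.547
v -0.744 3.237 -3.617
v -0.59 2.979 -3.682
v -0.337 2.813 -3.73
v -0.033 2.771 -3.751
v 0.26 2.861 -3.741
v 0.485 3.067 -3.702
f 2 4 1
f 5 2 1
f 1 4 3
f 3 5 1
f 2 8 4
f 6 2 5
f 6 8 2
f 4 8 3
f 7 5 3
f 3 8 7
f 7 6 5
f 8 6 7
f 10 9 12
f 10 12 11
f 12 9 13
f 12 13 11
f 13 9 14
f 13 14 11
f 14 9 15
f 14 15 11
f 15 9 16
f 15 16 11
f 16 9 17
f 16 17 11
f 17 9 18
f 17 18 11
f 18 9 19
f 18 19 11
f 19 9 20
f 19 20 11
f 20 9 21
f 20 21 11
f 21 9 22
f 21 22 11
f 22 9 23
f 22 23 11
f 23 9 24
f 23 24 11
f 24 9 25
f 24 25 11
f 25 9 10
f 25 10 11
f 27 26 29
f 27 29 28
f 29 26 30
f 29 30 28
f 30 26 31
f 30 31 28
f 31 26 32
f 31 32 28
f 32 26 33
f 32 33 28
f 33 26 34
f 33 34 28
f 34 26 35
f 34 35 28
f 35 26 36
f 35 36 28
f 36 26 37
f 36 37 28
f 37 26 38
f 37 38 28
f 38 26 39
f 38 39 28
f 39 26 40
f 39 40 28
f 40 26 41
f 40 41 28
f 41 26 27
f 41 27 28
f 42 79 58
f 79 53 82
f 58 82 47
f 79 82 58
f 42 58 54
f 58 47 59
f 54 59 43
f 58 59 54
f 42 54 63
f 54 43 64
f 63 64 49
f 54 64 63
f 42 63 75
f 63 49 78
f 75 78 52
f 63 78 75
f 42 75 79
f 75 52 83
f 79 83 53
f 75 83 79
f 43 59 70
f 59 47 73
f 70 73 51
f 59 73 70
f 47 82 60
f 82 53 81
f 60 81 46
f 82 81 60
f 53 83 80
f 83 52 76
f 80 76 44
f 83 76 80
f 52 78 77
f 78 49 65
f 77 65 48
f 78 65 77
f 49 64 69
f 64 43 66
f 69 66 50
f 64 66 69
f 45 71 57
f 71 51 72
f 57 72 46
f 71 72 57
f 45 57 55
f 57 46 56
f 55 56 44
f 57 56 55
f 45 55 62
f 55 44 61
f 62 61 48
f 55 61 62
f 45 62 67
f 62 48 68
f 67 68 50
f 62 68 67
f 45 67 71
f 67 50 74
f 71 74 51
f 67 74 71
f 46 72 60
f 72 51 73
f 60 73 47
f 72 73 60
f 44 56 80
f 56 46 81
f 80 81 53
f 56 81 80
f 48 61 77
f 61 44 76
f 77 76 52
f 61 76 77
f 50 68 69
f 68 48 65
f 69 65 49
f 68 65 69
f 51 74 70
f 74 50 66
f 70 66 43
f 74 66 70
f 85 84 87
f 85 87 86
f 87 84 88
f 87 88 86
f 88 84 89
f 88 89 86
f 89 84 90
f 89 90 86
f 90 84 91
f 90 91 86
f 91 84 92
f 91 92 86
f 92 84 93
f 92 93 86
f 93 84 94
f 93 94 86
f 94 84 95
f 94 95 86
f 95 84 96
f 95 96 86
f 96 84 97
f 96 97 86
f 97 84 98
f 97 98 86
f 98 84 99
f 98 99 86
f 99 84 85
f 99 85 86



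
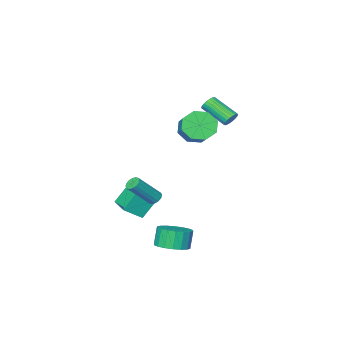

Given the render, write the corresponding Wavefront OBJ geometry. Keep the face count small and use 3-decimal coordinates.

v 2.683 0.185 -1.337
v 3.049 0.355 -1.633
v 4.402 0.044 -0.139
v 4.037 -0.125 0.157
v 2.96 0.565 -1.509
v 4.314 0.254 -0.015
v 2.797 0.672 -1.339
v 4.151 0.361 0.155
v 2.604 0.649 -1.169
v 3.957 0.339 0.326
v 2.432 0.502 -1.043
v 3.785 0.192 0.451
v 2.327 0.27 -0.997
v 3.68 -0.041 0.498
v 2.318 0.016 -1.041
v 3.671 -0.295 0.453
v 2.406 -0.194 -1.165
v 3.76 -0.505 0.329
v 2.569 -0.301 -1.335
v 3.923 -0.612 0.159
v 2.763 -0.279 -1.506
v 4.116 -0.589 -0.011
v 2.935 -0.132 -1.631
v 4.288 -0.442 -0.137
v 3.04 0.101 -1.678
v 4.393 -0.21 -0.183
v -0.912 -0.745 2.923
v -0.196 -0.614 2.112
v 0.729 0.976 3.186
v 0.012 0.845 3.997
v -0.88 -0.148 2.012
v 0.044 1.442 3.085
v -1.584 -0.032 2.445
v -0.659 1.558 3.519
v -1.894 -0.334 3.158
v -0.969 1.257 4.232
v -1.629 -0.876 3.734
v -0.704 0.714 4.808
v -0.944 -1.342 3.835
v -0.02 0.248 4.908
v -0.241 -1.458 3.401
v 0.684 0.132 4.475
v 0.069 -1.157 2.688
v 0.994 0.434 3.762
v -0.051 -4.348 -3.57
v 1.032 -4.772 -2.738
v 0.479 -2.697 -3.417
v 1.562 -3.122 -2.585
v 0.838 -4.518 -4.815
v 1.921 -4.943 -3.983
v 1.368 -2.868 -4.662
v 2.451 -3.292 -3.83
v 2.85 2.008 -4.432
v 3.784 1.58 -4.213
v 3.404 1.365 -3.01
v 2.47 1.792 -3.228
v 3.85 2.032 -4.111
v 3.469 1.817 -2.908
v 3.718 2.478 -4.073
v 3.337 2.263 -2.87
v 3.414 2.832 -4.106
v 3.033 2.617 -2.903
v 2.998 3.022 -4.204
v 2.618 2.807 -3
v 2.553 3.011 -4.346
v 2.173 2.796 -3.143
v 2.167 2.801 -4.506
v 1.787 2.586 -3.303
v 1.916 2.435 -4.65
v 1.536 2.22 -3.447
v 1.851 1.983 -4.752
v 1.47 1.768 -3.549
v 1.983 1.537 -4.79
v 1.602 1.322 -3.587
v 2.287 1.183 -4.757
v 1.906 0.968 -3.554
v 2.702 0.993 -4.66
v 2.322 0.778 -3.456
v 3.147 1.004 -4.517
v 2.767 0.789 -3.314
v 3.533 1.214 -4.357
v 3.153 0.999 -3.154
v -3.198 -0.304 3.192
v -2.671 -0.275 2.978
v -2.195 -1.846 3.934
v -2.722 -1.876 4.148
v -2.649 -0.155 3.164
v -2.173 -1.726 4.12
v -2.71 -0.058 3.354
v -2.234 -1.629 4.31
v -2.846 0.002 3.52
v -2.37 -1.57 4.476
v -3.036 0.015 3.636
v -2.56 -1.557 4.592
v -3.25 -0.021 3.684
v -2.774 -1.592 4.64
v -3.456 -0.1 3.657
v -2.98 -1.671 4.613
v -3.623 -0.209 3.56
v -3.147 -1.781 4.515
v -3.725 -0.334 3.406
v -3.249 -1.905 4.362
v -3.747 -0.454 3.22
v -3.271 -2.025 4.176
v -3.686 -0.551 3.03
v -3.21 -2.122 3.986
v -3.55 -0.61 2.864
v -3.074 -2.182 3.82
v -3.36 -0.623 2.748
v -2.884 -2.195 3.704
v -3.146 -0.588 2.7
v -2.67 -2.159 3.656
v -2.94 -0.509 2.727
v -2.464 -2.08 3.683
v -2.773 -0.399 2.825
v -2.297 -1.971 3.78
f 2 1 5
f 2 5 3
f 3 5 6
f 3 6 4
f 5 1 7
f 5 7 6
f 6 7 8
f 6 8 4
f 7 1 9
f 7 9 8
f 8 9 10
f 8 10 4
f 9 1 11
f 9 11 10
f 10 11 12
f 10 12 4
f 11 1 13
f 11 13 12
f 12 13 14
f 12 14 4
f 13 1 15
f 13 15 14
f 14 15 16
f 14 16 4
f 15 1 17
f 15 17 16
f 16 17 18
f 16 18 4
f 17 1 19
f 17 19 18
f 18 19 20
f 18 20 4
f 19 1 21
f 19 21 20
f 20 21 22
f 20 22 4
f 21 1 23
f 21 23 22
f 22 23 24
f 22 24 4
f 23 1 25
f 23 25 24
f 24 25 26
f 24 26 4
f 25 1 2
f 25 2 26
f 26 2 3
f 26 3 4
f 28 27 31
f 28 31 29
f 29 31 32
f 29 32 30
f 31 27 33
f 31 33 32
f 32 33 34
f 32 34 30
f 33 27 35
f 33 35 34
f 34 35 36
f 34 36 30
f 35 27 37
f 35 37 36
f 36 37 38
f 36 38 30
f 37 27 39
f 37 39 38
f 38 39 40
f 38 40 30
f 39 27 41
f 39 41 40
f 40 41 42
f 40 42 30
f 41 27 43
f 41 43 42
f 42 43 44
f 42 44 30
f 43 27 28
f 43 28 44
f 44 28 29
f 44 29 30
f 46 48 45
f 49 46 45
f 45 48 47
f 47 49 45
f 46 52 48
f 50 46 49
f 50 52 46
f 48 52 47
f 51 49 47
f 47 52 51
f 51 50 49
f 52 50 51
f 54 53 57
f 54 57 55
f 55 57 58
f 55 58 56
f 57 53 59
f 57 59 58
f 58 59 60
f 58 60 56
f 59 53 61
f 59 61 60
f 60 61 62
f 60 62 56
f 61 53 63
f 61 63 62
f 62 63 64
f 62 64 56
f 63 53 65
f 63 65 64
f 64 65 66
f 64 66 56
f 65 53 67
f 65 67 66
f 66 67 68
f 66 68 56
f 67 53 69
f 67 69 68
f 68 69 70
f 68 70 56
f 69 53 71
f 69 71 70
f 70 71 72
f 70 72 56
f 71 53 73
f 71 73 72
f 72 73 74
f 72 74 56
f 73 53 75
f 73 75 74
f 74 75 76
f 74 76 56
f 75 53 77
f 75 77 76
f 76 77 78
f 76 78 56
f 77 53 79
f 77 79 78
f 78 79 80
f 78 80 56
f 79 53 81
f 79 81 80
f 80 81 82
f 80 82 56
f 81 53 54
f 81 54 82
f 82 54 55
f 82 55 56
f 84 83 87
f 84 87 85
f 85 87 88
f 85 88 86
f 87 83 89
f 87 89 88
f 88 89 90
f 88 90 86
f 89 83 91
f 89 91 90
f 90 91 92
f 90 92 86
f 91 83 93
f 91 93 92
f 92 93 94
f 92 94 86
f 93 83 95
f 93 95 94
f 94 95 96
f 94 96 86
f 95 83 97
f 95 97 96
f 96 97 98
f 96 98 86
f 97 83 99
f 97 99 98
f 98 99 100
f 98 100 86
f 99 83 101
f 99 101 100
f 100 101 102
f 100 102 86
f 101 83 103
f 101 103 102
f 102 103 104
f 102 104 86
f 103 83 105
f 103 105 104
f 104 105 106
f 104 106 86
f 105 83 107
f 105 107 106
f 106 107 108
f 106 108 86
f 107 83 109
f 107 109 108
f 108 109 110
f 108 110 86
f 109 83 111
f 109 111 110
f 110 111 112
f 110 112 86
f 111 83 113
f 111 113 112
f 112 113 114
f 112 114 86
f 113 83 115
f 113 115 114
f 114 115 116
f 114 116 86
f 115 83 84
f 115 84 116
f 116 84 85
f 116 85 86



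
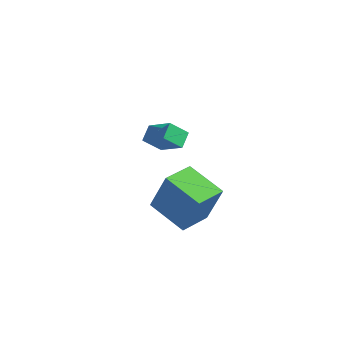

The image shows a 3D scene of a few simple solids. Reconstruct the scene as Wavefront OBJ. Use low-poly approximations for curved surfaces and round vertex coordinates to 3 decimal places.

v 0.983 -2.404 -0.8
v 1.566 -2.084 1.076
v 1.221 -0.809 -1.146
v 1.804 -0.489 0.73
v 2.836 -2.791 -1.31
v 3.419 -2.471 0.566
v 3.074 -1.196 -1.656
v 3.657 -0.876 0.22
v -2.954 3.269 -2.625
v -1.653 3.006 -1.644
v -3.097 4.081 -2.217
v -1.796 3.818 -1.237
v -2.264 3.782 -3.403
v -0.963 3.519 -2.423
v -2.407 4.594 -2.996
v -1.106 4.331 -2.015
f 2 4 1
f 5 2 1
f 1 4 3
f 3 5 1
f 2 8 4
f 6 2 5
f 6 8 2
f 4 8 3
f 7 5 3
f 3 8 7
f 7 6 5
f 8 6 7
f 10 12 9
f 13 10 9
f 9 12 11
f 11 13 9
f 10 16 12
f 14 10 13
f 14 16 10
f 12 16 11
f 15 13 11
f 11 16 15
f 15 14 13
f 16 14 15



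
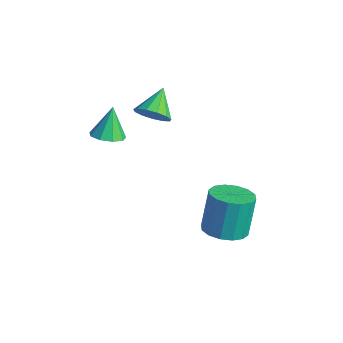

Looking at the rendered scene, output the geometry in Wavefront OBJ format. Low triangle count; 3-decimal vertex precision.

v -3.806 -0.614 1.006
v -3.405 0.026 0.856
v -4.174 -0.066 2.354
v -3.904 0.084 0.696
v -4.357 -0.184 0.682
v -4.552 -0.654 0.819
v -4.398 -1.104 1.044
v -3.968 -1.326 1.252
v -3.461 -1.214 1.344
v -3.117 -0.821 1.279
v -3.094 -0.331 1.086
v 0.794 1.988 -3.249
v 1.404 1.278 -2.895
v 1.075 1.903 -1.077
v 0.466 2.612 -1.431
v 1.71 1.687 -2.98
v 1.381 2.312 -1.162
v 1.77 2.177 -3.137
v 1.441 2.801 -1.32
v 1.569 2.615 -3.324
v 1.24 3.24 -1.507
v 1.161 2.886 -3.491
v 0.832 3.511 -1.674
v 0.654 2.916 -3.593
v 0.325 3.541 -1.776
v 0.185 2.697 -3.603
v -0.144 3.322 -1.785
v -0.121 2.288 -3.518
v -0.45 2.913 -1.7
v -0.181 1.799 -3.36
v -0.51 2.423 -1.543
v 0.02 1.36 -3.173
v -0.309 1.985 -1.356
v 0.428 1.089 -3.006
v 0.099 1.714 -1.189
v 0.935 1.059 -2.904
v 0.606 1.684 -1.087
v -2.635 0.819 2.5
v -2.101 0.704 3.112
v -3.285 1.841 3.26
v -1.916 1.025 2.837
v -1.96 1.282 2.455
v -2.218 1.391 2.087
v -2.608 1.318 1.851
v -3.007 1.087 1.821
v -3.288 0.771 2.006
v -3.361 0.47 2.349
v -3.204 0.279 2.74
v -2.867 0.26 3.054
v -2.455 0.418 3.193
f 2 1 4
f 2 4 3
f 4 1 5
f 4 5 3
f 5 1 6
f 5 6 3
f 6 1 7
f 6 7 3
f 7 1 8
f 7 8 3
f 8 1 9
f 8 9 3
f 9 1 10
f 9 10 3
f 10 1 11
f 10 11 3
f 11 1 2
f 11 2 3
f 13 12 16
f 13 16 14
f 14 16 17
f 14 17 15
f 16 12 18
f 16 18 17
f 17 18 19
f 17 19 15
f 18 12 20
f 18 20 19
f 19 20 21
f 19 21 15
f 20 12 22
f 20 22 21
f 21 22 23
f 21 23 15
f 22 12 24
f 22 24 23
f 23 24 25
f 23 25 15
f 24 12 26
f 24 26 25
f 25 26 27
f 25 27 15
f 26 12 28
f 26 28 27
f 27 28 29
f 27 29 15
f 28 12 30
f 28 30 29
f 29 30 31
f 29 31 15
f 30 12 32
f 30 32 31
f 31 32 33
f 31 33 15
f 32 12 34
f 32 34 33
f 33 34 35
f 33 35 15
f 34 12 36
f 34 36 35
f 35 36 37
f 35 37 15
f 36 12 13
f 36 13 37
f 37 13 14
f 37 14 15
f 39 38 41
f 39 41 40
f 41 38 42
f 41 42 40
f 42 38 43
f 42 43 40
f 43 38 44
f 43 44 40
f 44 38 45
f 44 45 40
f 45 38 46
f 45 46 40
f 46 38 47
f 46 47 40
f 47 38 48
f 47 48 40
f 48 38 49
f 48 49 40
f 49 38 50
f 49 50 40
f 50 38 39
f 50 39 40



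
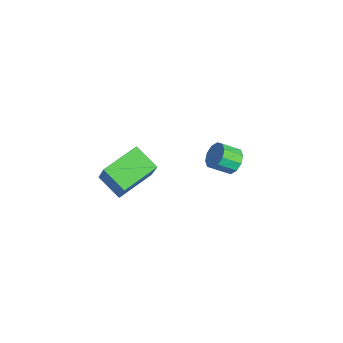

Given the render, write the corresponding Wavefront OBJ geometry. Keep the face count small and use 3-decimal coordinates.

v 0.469 4.204 -3.4
v 1.273 4.113 -3.367
v 1.136 3.145 -2.688
v 0.331 3.236 -2.72
v 1.134 4.402 -2.983
v 0.997 3.434 -2.304
v 0.742 4.616 -2.758
v 0.604 3.648 -2.079
v 0.245 4.672 -2.778
v 0.107 3.704 -2.099
v -0.167 4.55 -3.035
v -0.304 3.582 -2.356
v -0.336 4.295 -3.432
v -0.473 3.327 -2.753
v -0.197 4.006 -3.816
v -0.334 3.038 -3.137
v 0.196 3.792 -4.041
v 0.058 2.824 -3.362
v 0.693 3.736 -4.021
v 0.555 2.768 -3.342
v 1.104 3.858 -3.764
v 0.967 2.89 -3.085
v 4.355 -2.89 -0.176
v 3.188 -3.576 0.515
v 3.527 -1.034 0.269
v 2.361 -1.72 0.96
v 5.259 -2.86 1.38
v 4.093 -3.546 2.071
v 4.432 -1.004 1.825
v 3.265 -1.69 2.516
f 2 1 5
f 2 5 3
f 3 5 6
f 3 6 4
f 5 1 7
f 5 7 6
f 6 7 8
f 6 8 4
f 7 1 9
f 7 9 8
f 8 9 10
f 8 10 4
f 9 1 11
f 9 11 10
f 10 11 12
f 10 12 4
f 11 1 13
f 11 13 12
f 12 13 14
f 12 14 4
f 13 1 15
f 13 15 14
f 14 15 16
f 14 16 4
f 15 1 17
f 15 17 16
f 16 17 18
f 16 18 4
f 17 1 19
f 17 19 18
f 18 19 20
f 18 20 4
f 19 1 21
f 19 21 20
f 20 21 22
f 20 22 4
f 21 1 2
f 21 2 22
f 22 2 3
f 22 3 4
f 24 26 23
f 27 24 23
f 23 26 25
f 25 27 23
f 24 30 26
f 28 24 27
f 28 30 24
f 26 30 25
f 29 27 25
f 25 30 29
f 29 28 27
f 30 28 29



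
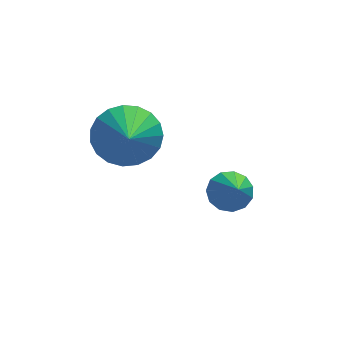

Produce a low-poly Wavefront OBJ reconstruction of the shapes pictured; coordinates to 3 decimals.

v 0.278 3.264 -1.154
v 1.019 3.641 -0.582
v 0.162 1.836 -0.066
v 0.678 3.806 -0.401
v 0.267 3.877 -0.352
v -0.142 3.842 -0.44
v -0.479 3.708 -0.653
v -0.684 3.496 -0.952
v -0.724 3.245 -1.286
v -0.59 2.997 -1.597
v -0.306 2.795 -1.832
v 0.079 2.674 -1.95
v 0.498 2.656 -1.93
v 0.879 2.742 -1.776
v 1.156 2.919 -1.514
v 1.281 3.156 -1.191
v 1.233 3.411 -0.861
v 3.207 3.368 -4.148
v 3.831 3.185 -4.378
v 3.273 2.492 -3.272
v 3.889 3.459 -4.108
v 3.731 3.704 -3.851
v 3.406 3.842 -3.689
v 3.017 3.83 -3.672
v 2.689 3.67 -3.806
v 2.526 3.415 -4.049
v 2.578 3.144 -4.324
v 2.83 2.944 -4.542
v 3.202 2.879 -4.635
v 3.575 2.969 -4.574
f 2 1 4
f 2 4 3
f 4 1 5
f 4 5 3
f 5 1 6
f 5 6 3
f 6 1 7
f 6 7 3
f 7 1 8
f 7 8 3
f 8 1 9
f 8 9 3
f 9 1 10
f 9 10 3
f 10 1 11
f 10 11 3
f 11 1 12
f 11 12 3
f 12 1 13
f 12 13 3
f 13 1 14
f 13 14 3
f 14 1 15
f 14 15 3
f 15 1 16
f 15 16 3
f 16 1 17
f 16 17 3
f 17 1 2
f 17 2 3
f 19 18 21
f 19 21 20
f 21 18 22
f 21 22 20
f 22 18 23
f 22 23 20
f 23 18 24
f 23 24 20
f 24 18 25
f 24 25 20
f 25 18 26
f 25 26 20
f 26 18 27
f 26 27 20
f 27 18 28
f 27 28 20
f 28 18 29
f 28 29 20
f 29 18 30
f 29 30 20
f 30 18 19
f 30 19 20



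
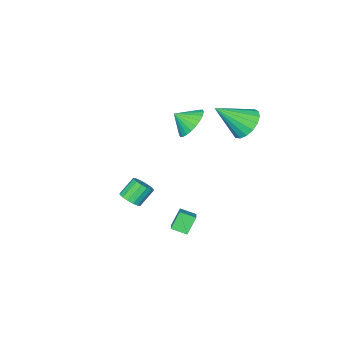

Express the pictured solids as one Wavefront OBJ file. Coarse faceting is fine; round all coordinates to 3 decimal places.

v -3.579 3.591 2.673
v -3.115 3.145 1.908
v -2.261 2.709 3.987
v -2.883 3.561 1.955
v -2.811 3.984 2.167
v -2.915 4.317 2.494
v -3.17 4.484 2.863
v -3.52 4.446 3.188
v -3.883 4.213 3.395
v -4.176 3.837 3.436
v -4.333 3.405 3.303
v -4.316 3.015 3.025
v -4.131 2.758 2.666
v -3.819 2.691 2.309
v -3.453 2.831 2.036
v 0.03 2.086 -4.017
v -0.601 2.043 -3.104
v -0.457 2.752 -4.323
v -1.088 2.709 -3.41
v 0.688 2.791 -3.53
v 0.057 2.748 -2.617
v 0.201 3.457 -3.836
v -0.43 3.414 -2.923
v -3.502 -0.308 0.734
v -2.663 0.256 0.538
v -2.898 -0.972 1.406
v -2.811 0.446 0.859
v -3.065 0.521 1.162
v -3.385 0.47 1.399
v -3.723 0.3 1.535
v -4.028 0.038 1.549
v -4.252 -0.277 1.44
v -4.362 -0.597 1.222
v -4.341 -0.873 0.931
v -4.192 -1.063 0.61
v -3.938 -1.138 0.307
v -3.618 -1.087 0.07
v -3.28 -0.917 -0.066
v -2.976 -0.655 -0.081
v -2.752 -0.34 0.029
v -2.642 -0.02 0.246
v 2.577 1.925 -0.851
v 3.034 1.936 -0.432
v 2.261 2.066 0.409
v 1.803 2.055 -0.009
v 2.992 2.242 -0.518
v 2.219 2.373 0.323
v 2.839 2.464 -0.693
v 2.066 2.594 0.149
v 2.616 2.541 -0.91
v 1.843 2.671 -0.069
v 2.382 2.453 -1.111
v 1.609 2.583 -0.27
v 2.2 2.223 -1.243
v 1.427 2.354 -0.401
v 2.119 1.914 -1.269
v 1.346 2.044 -0.428
v 2.161 1.607 -1.183
v 1.388 1.738 -0.342
v 2.314 1.386 -1.009
v 1.541 1.516 -0.167
v 2.537 1.309 -0.791
v 1.764 1.439 0.05
v 2.771 1.397 -0.59
v 1.998 1.527 0.251
v 2.953 1.626 -0.459
v 2.18 1.757 0.383
f 2 1 4
f 2 4 3
f 4 1 5
f 4 5 3
f 5 1 6
f 5 6 3
f 6 1 7
f 6 7 3
f 7 1 8
f 7 8 3
f 8 1 9
f 8 9 3
f 9 1 10
f 9 10 3
f 10 1 11
f 10 11 3
f 11 1 12
f 11 12 3
f 12 1 13
f 12 13 3
f 13 1 14
f 13 14 3
f 14 1 15
f 14 15 3
f 15 1 2
f 15 2 3
f 17 19 16
f 20 17 16
f 16 19 18
f 18 20 16
f 17 23 19
f 21 17 20
f 21 23 17
f 19 23 18
f 22 20 18
f 18 23 22
f 22 21 20
f 23 21 22
f 25 24 27
f 25 27 26
f 27 24 28
f 27 28 26
f 28 24 29
f 28 29 26
f 29 24 30
f 29 30 26
f 30 24 31
f 30 31 26
f 31 24 32
f 31 32 26
f 32 24 33
f 32 33 26
f 33 24 34
f 33 34 26
f 34 24 35
f 34 35 26
f 35 24 36
f 35 36 26
f 36 24 37
f 36 37 26
f 37 24 38
f 37 38 26
f 38 24 39
f 38 39 26
f 39 24 40
f 39 40 26
f 40 24 41
f 40 41 26
f 41 24 25
f 41 25 26
f 43 42 46
f 43 46 44
f 44 46 47
f 44 47 45
f 46 42 48
f 46 48 47
f 47 48 49
f 47 49 45
f 48 42 50
f 48 50 49
f 49 50 51
f 49 51 45
f 50 42 52
f 50 52 51
f 51 52 53
f 51 53 45
f 52 42 54
f 52 54 53
f 53 54 55
f 53 55 45
f 54 42 56
f 54 56 55
f 55 56 57
f 55 57 45
f 56 42 58
f 56 58 57
f 57 58 59
f 57 59 45
f 58 42 60
f 58 60 59
f 59 60 61
f 59 61 45
f 60 42 62
f 60 62 61
f 61 62 63
f 61 63 45
f 62 42 64
f 62 64 63
f 63 64 65
f 63 65 45
f 64 42 66
f 64 66 65
f 65 66 67
f 65 67 45
f 66 42 43
f 66 43 67
f 67 43 44
f 67 44 45



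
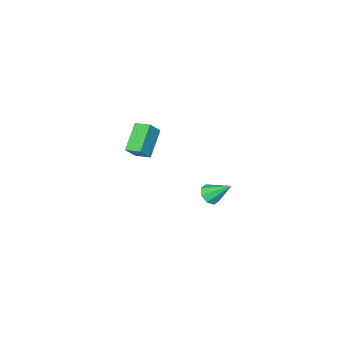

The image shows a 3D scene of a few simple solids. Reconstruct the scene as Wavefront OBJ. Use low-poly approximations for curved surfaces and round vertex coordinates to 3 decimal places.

v 3.748 2.801 2.34
v 2.417 2.138 3.602
v 3.476 3.741 2.547
v 2.145 3.078 3.809
v 4.535 2.842 3.191
v 3.204 2.179 4.453
v 4.263 3.782 3.398
v 2.932 3.119 4.66
v -2.466 2.338 -4.292
v -1.826 2.734 -4.452
v -2.954 3.602 -3.108
v -2.277 2.885 -4.799
v -2.839 2.716 -4.85
v -3.183 2.325 -4.573
v -3.107 1.941 -4.132
v -2.656 1.79 -3.785
v -2.093 1.959 -3.735
v -1.75 2.35 -4.011
f 2 4 1
f 5 2 1
f 1 4 3
f 3 5 1
f 2 8 4
f 6 2 5
f 6 8 2
f 4 8 3
f 7 5 3
f 3 8 7
f 7 6 5
f 8 6 7
f 10 9 12
f 10 12 11
f 12 9 13
f 12 13 11
f 13 9 14
f 13 14 11
f 14 9 15
f 14 15 11
f 15 9 16
f 15 16 11
f 16 9 17
f 16 17 11
f 17 9 18
f 17 18 11
f 18 9 10
f 18 10 11



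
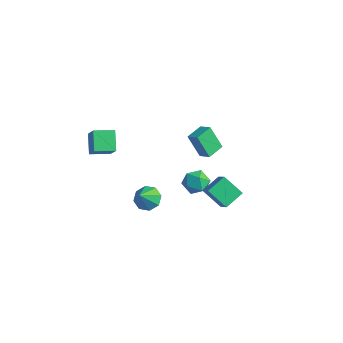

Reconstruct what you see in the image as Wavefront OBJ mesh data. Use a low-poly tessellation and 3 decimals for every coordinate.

v 3.824 -0.21 1.413
v 3.874 1.087 1.965
v 2.886 0.233 0.459
v 2.936 1.529 1.01
v 5.024 0.171 0.41
v 5.074 1.467 0.961
v 4.086 0.613 -0.545
v 4.136 1.91 0.007
v -0.586 3.328 -0.55
v -1.42 3.056 1.022
v -0.727 4.582 -0.407
v -1.561 4.31 1.164
v 0.241 3.37 -0.104
v -0.593 3.098 1.467
v 0.1 4.624 0.038
v -0.734 4.352 1.61
v -4.362 -2.559 0.822
v -5.278 -1.818 1.783
v -3.646 -1.409 0.618
v -4.561 -0.668 1.579
v -3.379 -2.952 2.061
v -4.294 -2.211 3.022
v -2.662 -1.802 1.857
v -3.578 -1.061 2.818
v -0.521 -1.194 -1.851
v 0.127 -1.612 -2.354
v -0.219 -2.126 -0.689
v 0.381 -1.069 -1.984
v 0.107 -0.599 -1.537
v -0.535 -0.478 -1.274
v -1.168 -0.776 -1.349
v -1.422 -1.319 -1.718
v -1.148 -1.789 -2.165
v -0.507 -1.91 -2.429
v 0.452 1.482 -0.401
v 1.133 1.787 0.215
v 1.507 0.573 -1.115
v 2.188 0.878 -0.499
v 1.469 0.312 -0.185
v 0.817 0.874 0.257
v 1.823 1.486 -1.157
v 1.171 2.048 -0.715
v 1.98 1.789 -0.252
v 1.761 1.063 0.349
v 0.879 1.297 -1.249
v 0.66 0.571 -0.648
f 2 4 1
f 5 2 1
f 1 4 3
f 3 5 1
f 2 8 4
f 6 2 5
f 6 8 2
f 4 8 3
f 7 5 3
f 3 8 7
f 7 6 5
f 8 6 7
f 10 12 9
f 13 10 9
f 9 12 11
f 11 13 9
f 10 16 12
f 14 10 13
f 14 16 10
f 12 16 11
f 15 13 11
f 11 16 15
f 15 14 13
f 16 14 15
f 18 20 17
f 21 18 17
f 17 20 19
f 19 21 17
f 18 24 20
f 22 18 21
f 22 24 18
f 20 24 19
f 23 21 19
f 19 24 23
f 23 22 21
f 24 22 23
f 26 25 28
f 26 28 27
f 28 25 29
f 28 29 27
f 29 25 30
f 29 30 27
f 30 25 31
f 30 31 27
f 31 25 32
f 31 32 27
f 32 25 33
f 32 33 27
f 33 25 34
f 33 34 27
f 34 25 26
f 34 26 27
f 35 46 40
f 35 40 36
f 35 36 42
f 35 42 45
f 35 45 46
f 36 40 44
f 40 46 39
f 46 45 37
f 45 42 41
f 42 36 43
f 38 44 39
f 38 39 37
f 38 37 41
f 38 41 43
f 38 43 44
f 39 44 40
f 37 39 46
f 41 37 45
f 43 41 42
f 44 43 36



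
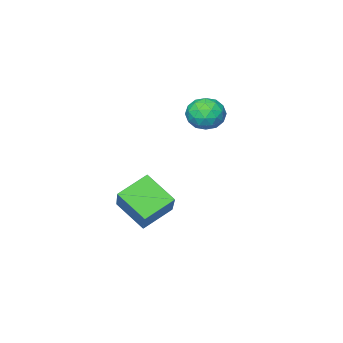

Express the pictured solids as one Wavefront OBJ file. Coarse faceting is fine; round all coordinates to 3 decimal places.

v 2.326 1.646 -2.356
v 2.62 0.525 -1.484
v 1.167 1.842 -1.713
v 1.461 0.721 -0.841
v 3.259 2.899 -1.059
v 3.553 1.778 -0.187
v 2.1 3.095 -0.416
v 2.394 1.974 0.456
v -2.123 0.771 2.118
v -1.492 1.113 1.791
v -1.768 -0.353 1.629
v -1.137 -0.011 1.302
v -1.182 -0.09 2.085
v -1.401 0.605 2.388
v -1.859 0.155 1.032
v -2.078 0.85 1.335
v -1.329 0.732 1.12
v -0.91 0.581 1.771
v -2.35 0.179 1.649
v -1.931 0.028 2.3
v -1.839 1.04 1.998
v -1.421 -0.28 1.422
v -1.448 -0.327 1.883
v -1.077 -0.126 1.691
v -1.785 0.742 2.348
v -1.414 0.943 2.156
v -1.232 0.236 2.329
v -1.846 -0.183 1.264
v -1.475 0.018 1.072
v -2.183 0.886 1.729
v -1.812 1.087 1.537
v -2.028 0.524 1.091
v -1.372 1.018 1.411
v -1.163 0.357 1.124
v -1.587 0.455 0.965
v -1.716 0.863 1.143
v -1.126 0.929 1.794
v -0.917 0.268 1.506
v -0.943 0.222 1.967
v -1.072 0.63 2.144
v -1.03 0.705 1.399
v -2.343 0.492 1.914
v -2.134 -0.169 1.626
v -2.188 0.13 1.276
v -2.317 0.538 1.453
v -2.097 0.403 2.296
v -1.888 -0.258 2.009
v -1.544 -0.103 2.277
v -1.673 0.305 2.455
v -2.23 0.055 2.021
f 2 4 1
f 5 2 1
f 1 4 3
f 3 5 1
f 2 8 4
f 6 2 5
f 6 8 2
f 4 8 3
f 7 5 3
f 3 8 7
f 7 6 5
f 8 6 7
f 9 46 25
f 46 20 49
f 25 49 14
f 46 49 25
f 9 25 21
f 25 14 26
f 21 26 10
f 25 26 21
f 9 21 30
f 21 10 31
f 30 31 16
f 21 31 30
f 9 30 42
f 30 16 45
f 42 45 19
f 30 45 42
f 9 42 46
f 42 19 50
f 46 50 20
f 42 50 46
f 10 26 37
f 26 14 40
f 37 40 18
f 26 40 37
f 14 49 27
f 49 20 48
f 27 48 13
f 49 48 27
f 20 50 47
f 50 19 43
f 47 43 11
f 50 43 47
f 19 45 44
f 45 16 32
f 44 32 15
f 45 32 44
f 16 31 36
f 31 10 33
f 36 33 17
f 31 33 36
f 12 38 24
f 38 18 39
f 24 39 13
f 38 39 24
f 12 24 22
f 24 13 23
f 22 23 11
f 24 23 22
f 12 22 29
f 22 11 28
f 29 28 15
f 22 28 29
f 12 29 34
f 29 15 35
f 34 35 17
f 29 35 34
f 12 34 38
f 34 17 41
f 38 41 18
f 34 41 38
f 13 39 27
f 39 18 40
f 27 40 14
f 39 40 27
f 11 23 47
f 23 13 48
f 47 48 20
f 23 48 47
f 15 28 44
f 28 11 43
f 44 43 19
f 28 43 44
f 17 35 36
f 35 15 32
f 36 32 16
f 35 32 36
f 18 41 37
f 41 17 33
f 37 33 10
f 41 33 37

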